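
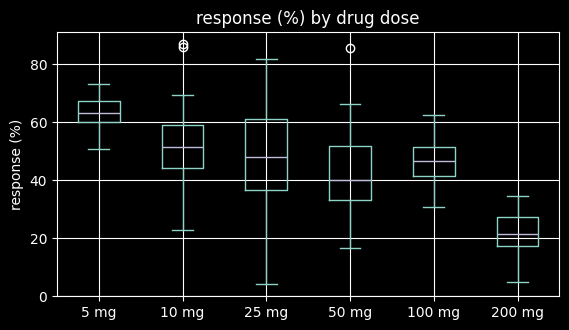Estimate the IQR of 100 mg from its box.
Q3 ≈ 50, Q1 ≈ 40; IQR ≈ 10.

≈ 10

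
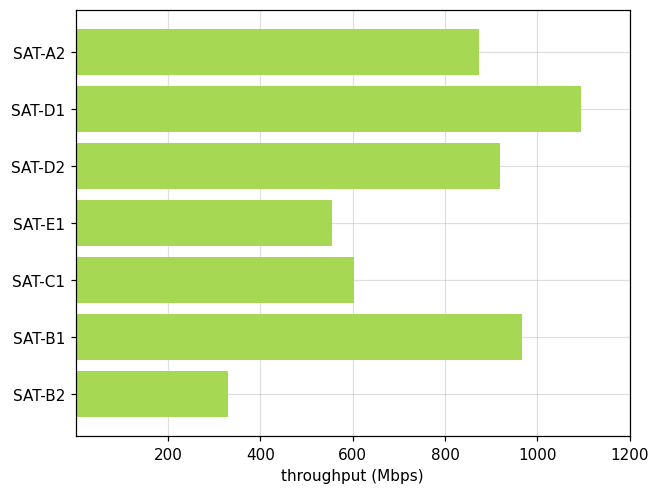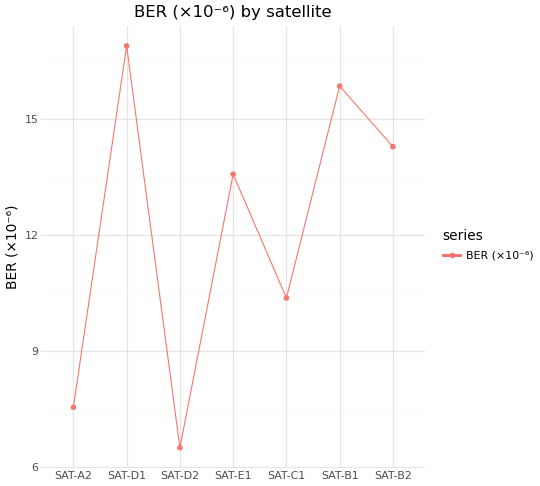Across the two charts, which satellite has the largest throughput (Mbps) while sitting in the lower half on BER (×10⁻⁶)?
SAT-D2

Chart 2 median BER (×10⁻⁶) ≈ 14; below-median satellites: SAT-A2, SAT-D2, SAT-C1. Among those, SAT-D2 has the highest throughput (Mbps) (≈ 1000).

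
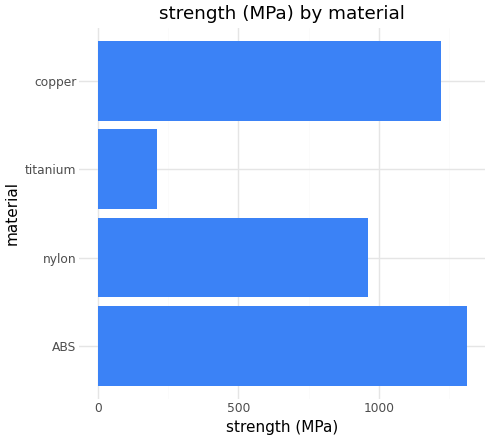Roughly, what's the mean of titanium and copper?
≈ 700

(200 + 1200) / 2 ≈ 700.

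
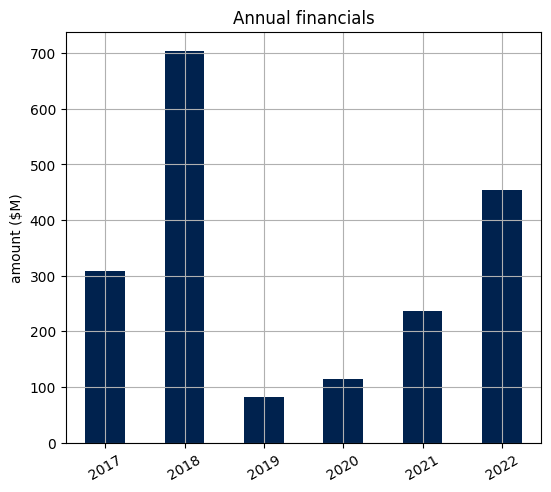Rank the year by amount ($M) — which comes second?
2022

Top 3: 2018 ≈ 700, 2022 ≈ 500, 2017 ≈ 300.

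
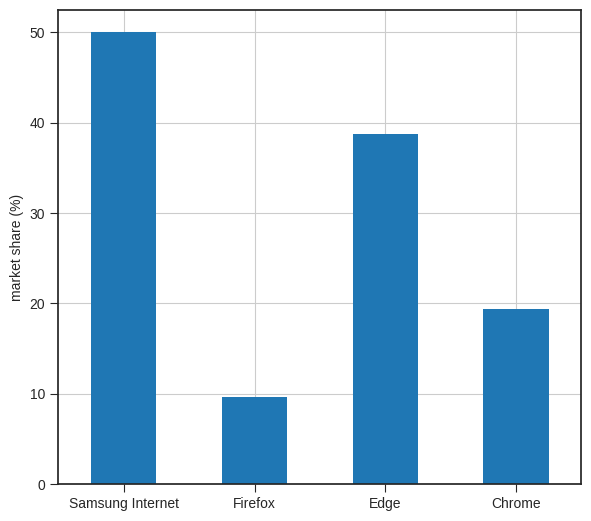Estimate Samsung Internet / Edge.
Samsung Internet ≈ 50, Edge ≈ 40; 50/40 ≈ 1.25.

≈ 1.25×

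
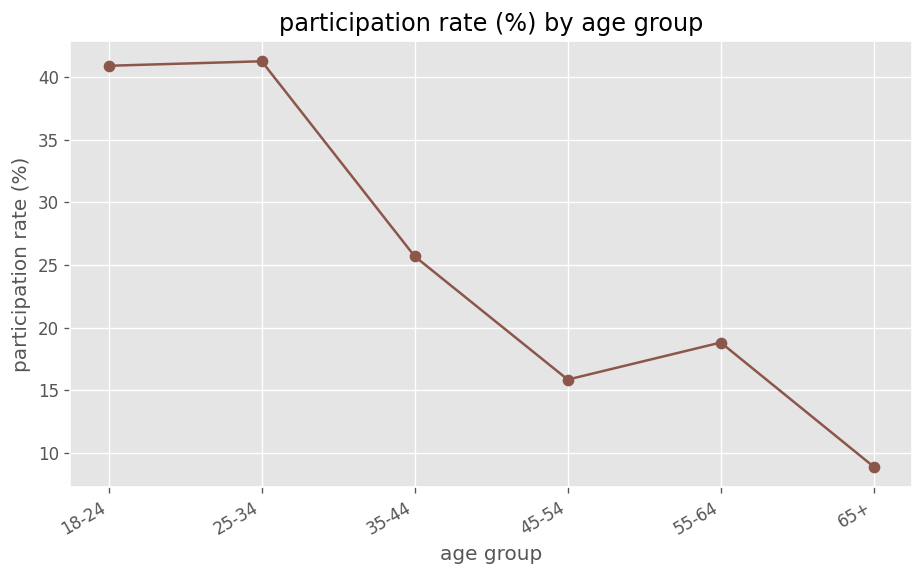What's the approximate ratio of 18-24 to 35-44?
18-24 ≈ 40, 35-44 ≈ 25; 40/25 ≈ 1.6.

≈ 1.6×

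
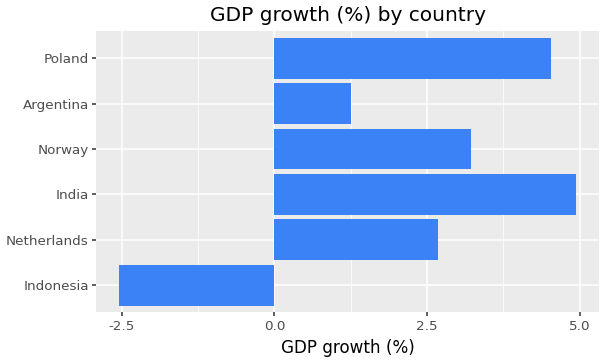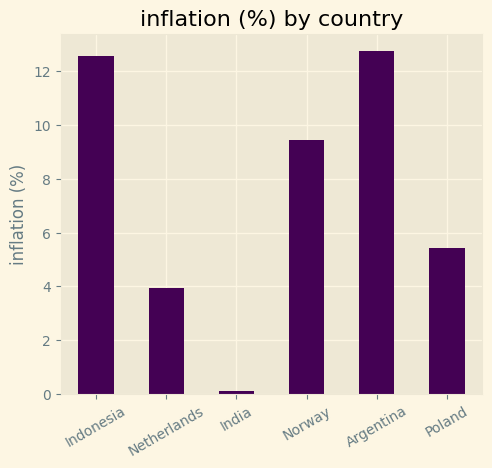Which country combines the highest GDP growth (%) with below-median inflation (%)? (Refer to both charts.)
Chart 2 median inflation (%) ≈ 8; below-median countries: Netherlands, India, Poland. Among those, India has the highest GDP growth (%) (≈ 5).

India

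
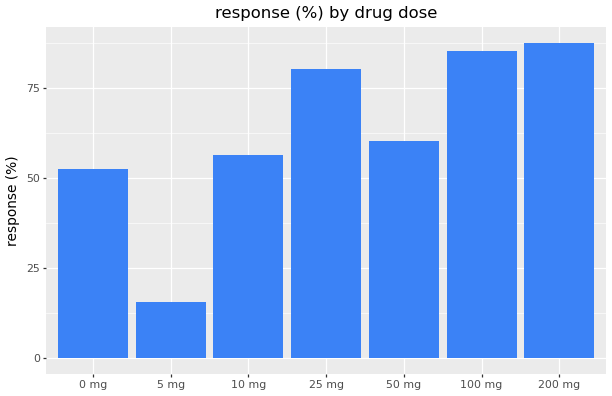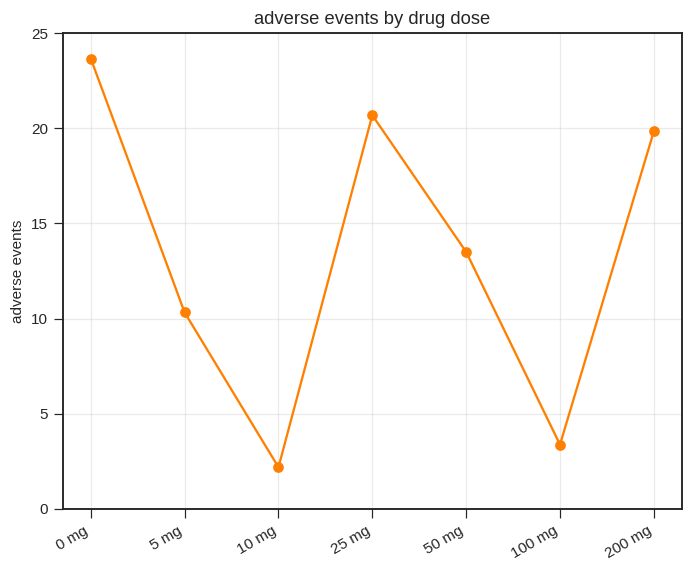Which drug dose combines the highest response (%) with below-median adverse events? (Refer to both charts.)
100 mg

Chart 2 median adverse events ≈ 15; below-median drug doses: 5 mg, 10 mg, 100 mg. Among those, 100 mg has the highest response (%) (≈ 90).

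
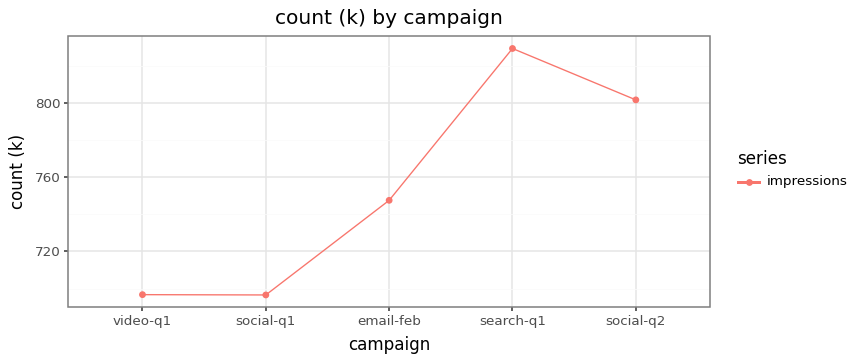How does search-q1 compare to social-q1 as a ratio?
≈ 1.17×

search-q1 ≈ 820, social-q1 ≈ 700; 820/700 ≈ 1.17.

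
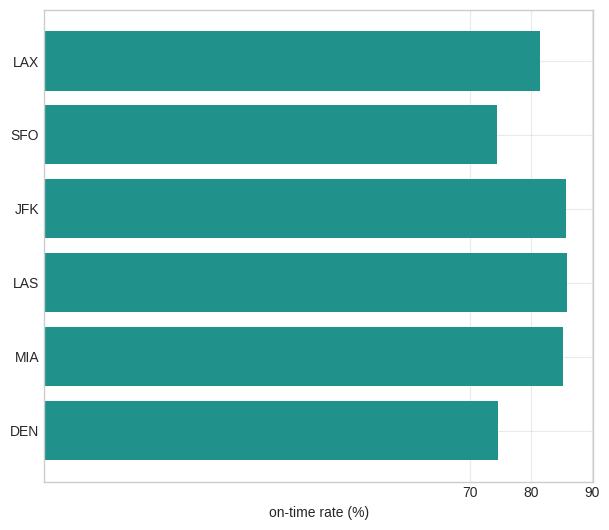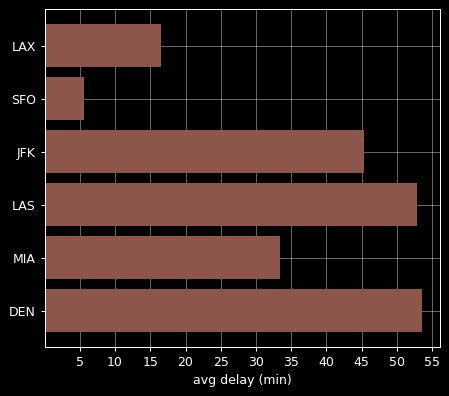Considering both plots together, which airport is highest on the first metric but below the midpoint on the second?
MIA

Chart 2 median avg delay (min) ≈ 40; below-median airports: LAX, SFO, MIA. Among those, MIA has the highest on-time rate (%) (≈ 90).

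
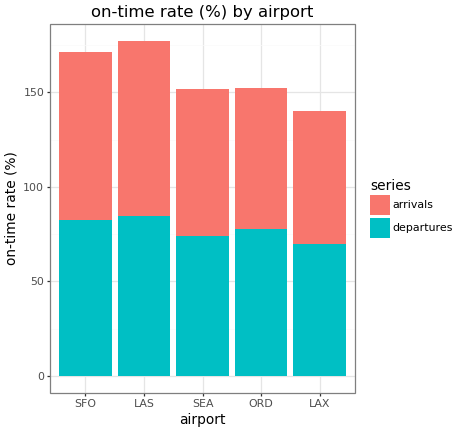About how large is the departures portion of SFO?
departures top ≈ 80, bottom ≈ 0; segment ≈ 80.

≈ 80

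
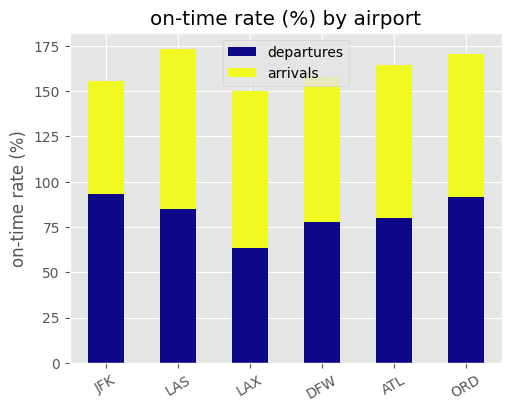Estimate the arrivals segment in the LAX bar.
≈ 80

arrivals top ≈ 140, bottom ≈ 60; segment ≈ 80.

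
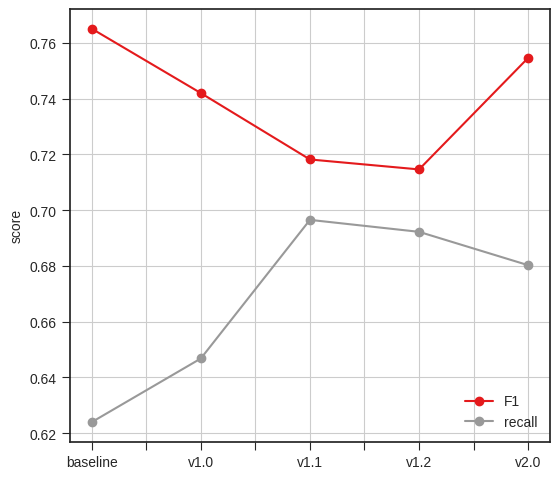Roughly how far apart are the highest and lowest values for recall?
Max v1.1 ≈ 0.70, min baseline ≈ 0.62; range ≈ 0.08.

≈ 0.08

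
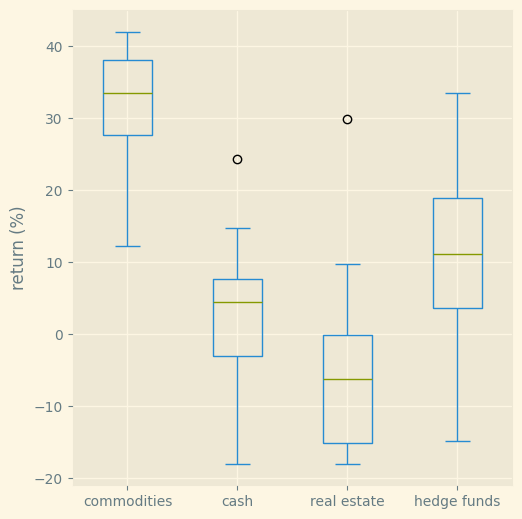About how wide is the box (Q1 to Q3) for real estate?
≈ 15

Q3 ≈ 0, Q1 ≈ -15; IQR ≈ 15.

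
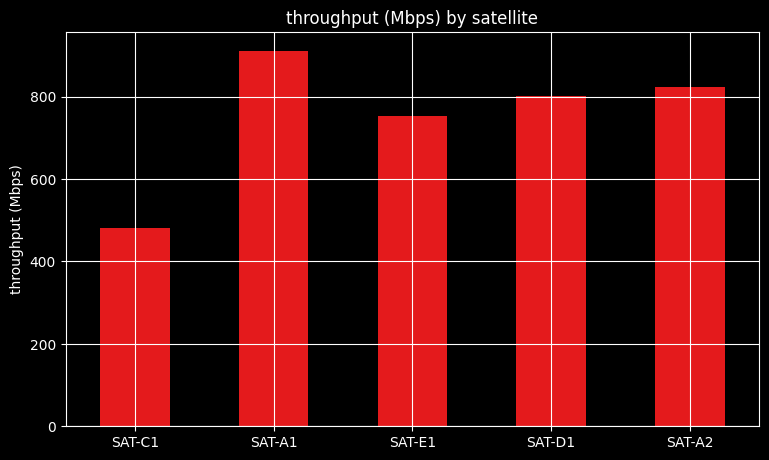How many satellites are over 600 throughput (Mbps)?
Above 600: SAT-A1, SAT-E1, SAT-D1, SAT-A2.

4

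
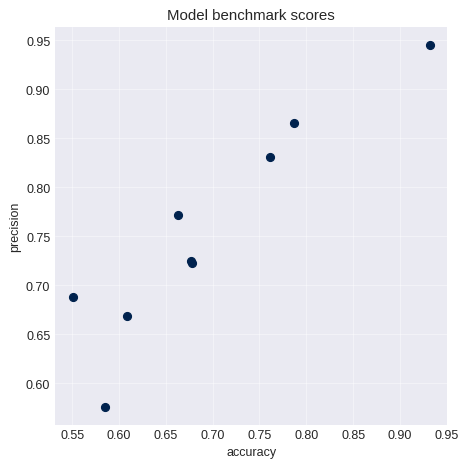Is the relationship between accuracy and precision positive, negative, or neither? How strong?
Points are positively correlated; strong (|r| ≈ 0.9).

positive, strong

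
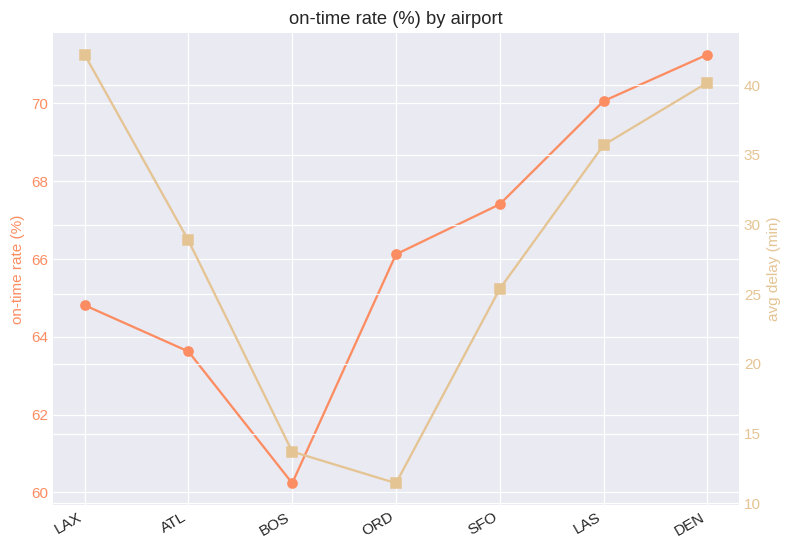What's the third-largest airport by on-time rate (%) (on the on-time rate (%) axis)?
Top 4 (on the on-time rate (%) axis): DEN ≈ 71, LAS ≈ 70, SFO ≈ 67, ORD ≈ 66.

SFO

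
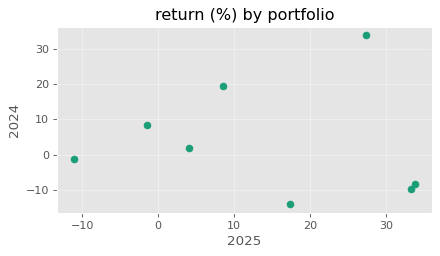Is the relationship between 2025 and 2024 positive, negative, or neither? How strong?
Points are roughly uncorrelated; weak (|r| ≈ 0.1).

no clear correlation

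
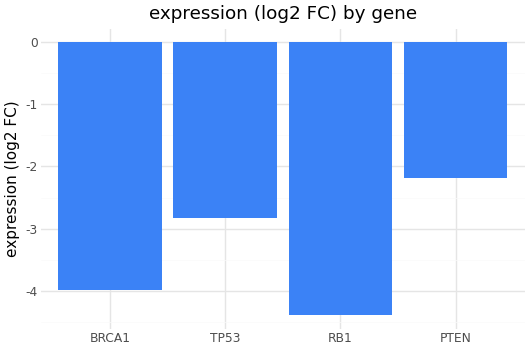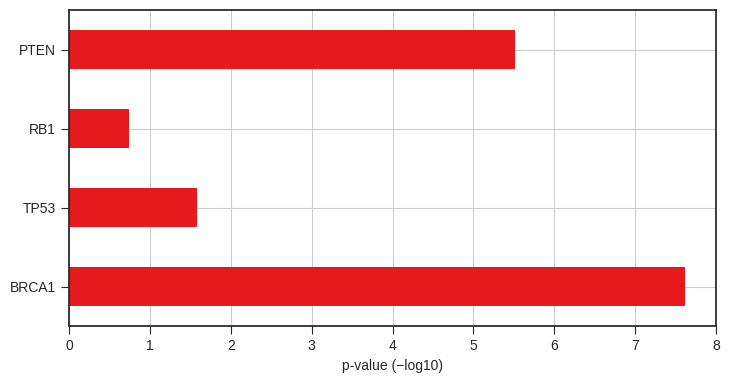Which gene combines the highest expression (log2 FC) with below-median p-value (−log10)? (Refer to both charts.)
Chart 2 median p-value (−log10) ≈ 4; below-median genes: TP53, RB1. Among those, TP53 has the highest expression (log2 FC) (≈ -3).

TP53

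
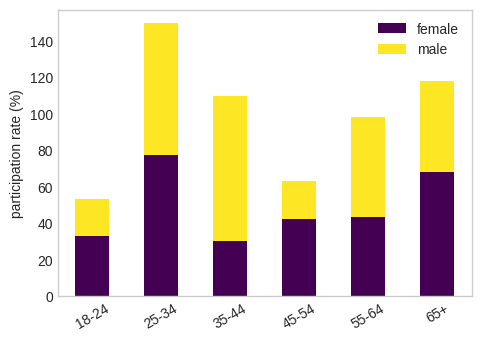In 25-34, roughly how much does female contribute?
≈ 80

female top ≈ 80, bottom ≈ 0; segment ≈ 80.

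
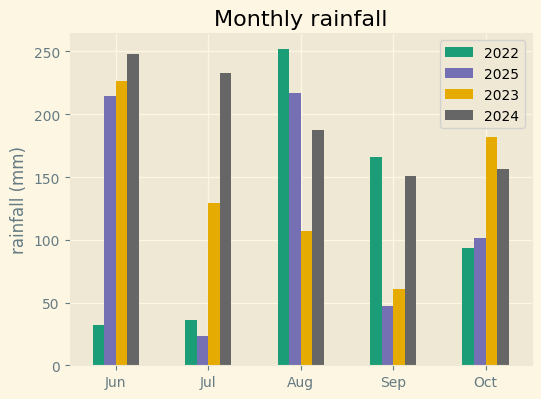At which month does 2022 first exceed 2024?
Jul: 2022 ≈ 25 vs 2024 ≈ 225 (not yet); Aug: 2022 ≈ 250 vs 2024 ≈ 175 (first crossover).

Aug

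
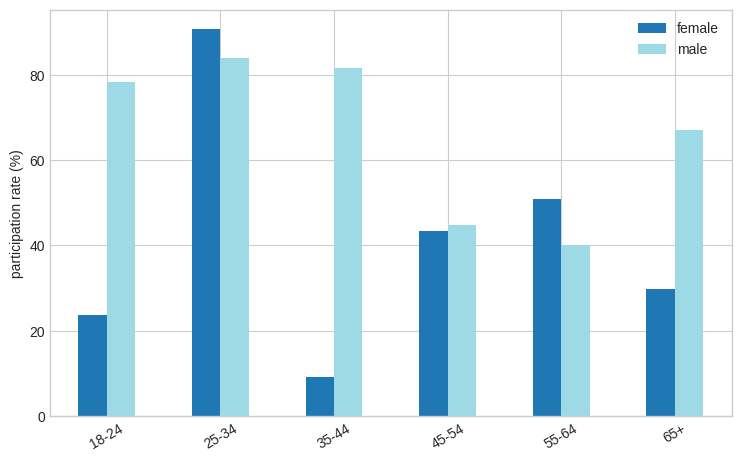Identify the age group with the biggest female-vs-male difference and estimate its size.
35-44: female ≈ 10, male ≈ 80 → gap ≈ 70. Next-largest (18-24) is only ≈ 60.

35-44, ≈ 70 %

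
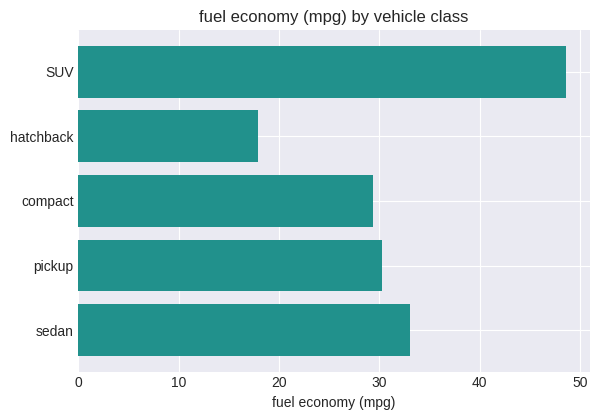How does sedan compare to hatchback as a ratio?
sedan ≈ 35, hatchback ≈ 20; 35/20 ≈ 1.75.

≈ 1.75×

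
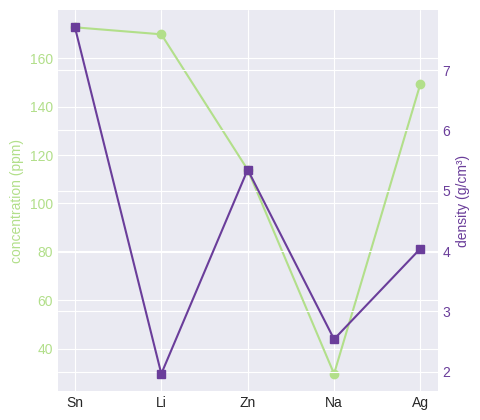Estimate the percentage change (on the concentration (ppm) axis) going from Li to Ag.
≈ -12.5%

Li ≈ 160, Ag ≈ 140; (140 − 160) / 160 ≈ -12.5%.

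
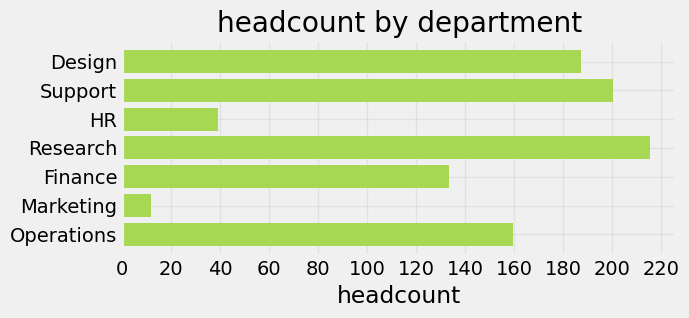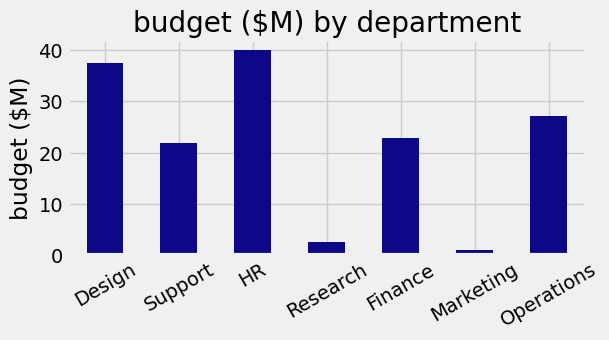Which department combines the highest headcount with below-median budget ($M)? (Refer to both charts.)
Research

Chart 2 median budget ($M) ≈ 25; below-median departments: Support, Research, Marketing. Among those, Research has the highest headcount (≈ 220).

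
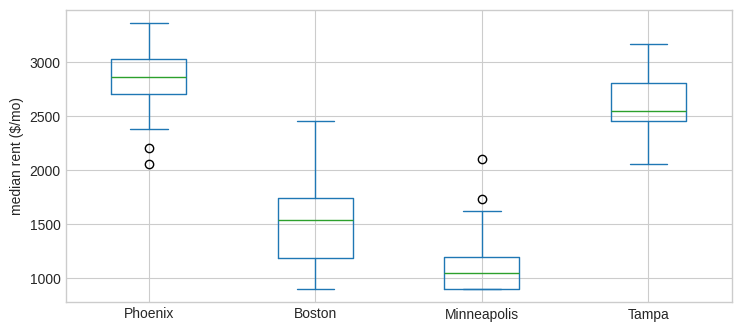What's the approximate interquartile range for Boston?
≈ 600

Q3 ≈ 1800, Q1 ≈ 1200; IQR ≈ 600.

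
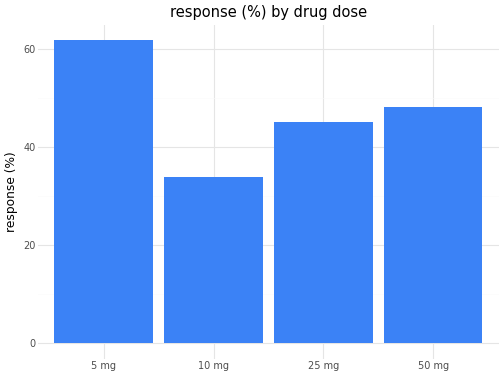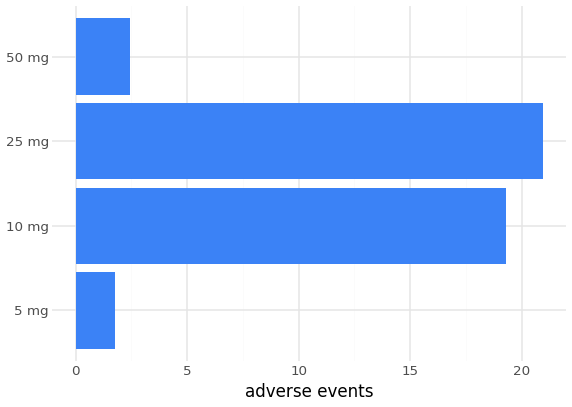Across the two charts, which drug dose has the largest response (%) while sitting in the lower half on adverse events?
5 mg

Chart 2 median adverse events ≈ 10; below-median drug doses: 5 mg, 50 mg. Among those, 5 mg has the highest response (%) (≈ 60).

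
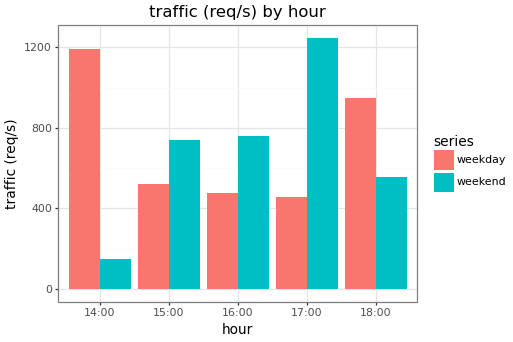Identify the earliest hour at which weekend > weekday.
14:00: weekend ≈ 200 vs weekday ≈ 1200 (not yet); 15:00: weekend ≈ 800 vs weekday ≈ 600 (first crossover).

15:00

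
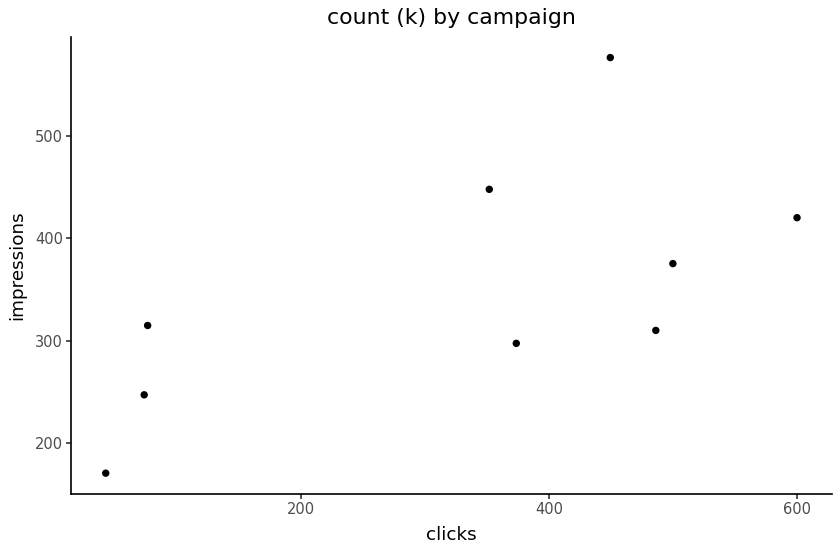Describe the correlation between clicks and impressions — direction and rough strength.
Points are positively correlated; moderate (|r| ≈ 0.6).

positive, moderate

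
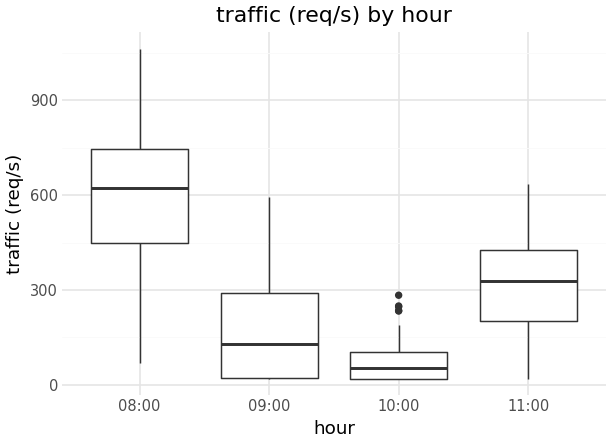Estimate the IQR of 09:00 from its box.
Q3 ≈ 300, Q1 ≈ 0; IQR ≈ 300.

≈ 300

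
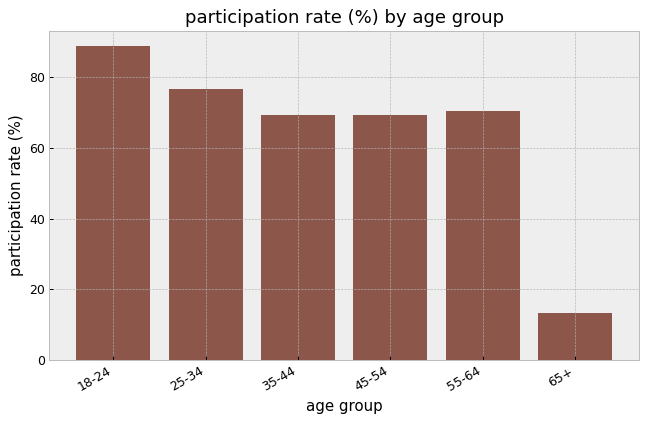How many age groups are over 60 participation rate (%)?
5

Above 60: 18-24, 25-34, 35-44, 45-54, 55-64.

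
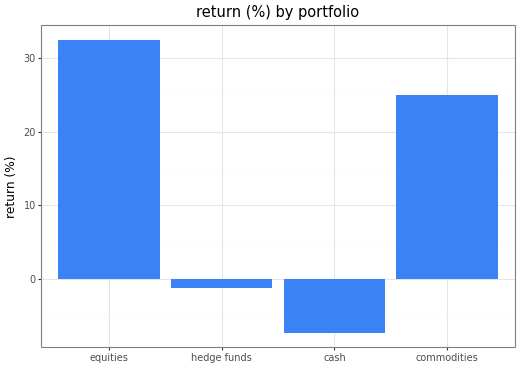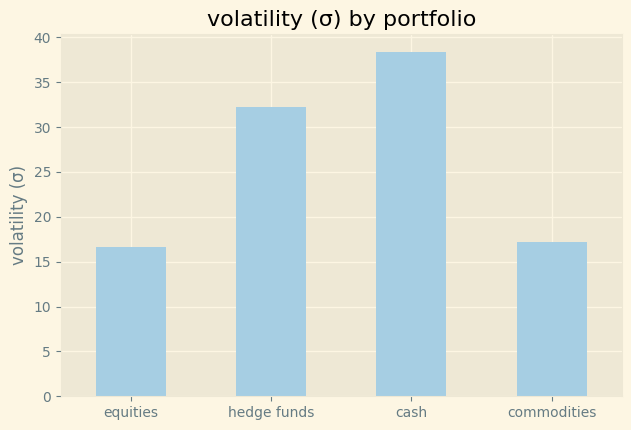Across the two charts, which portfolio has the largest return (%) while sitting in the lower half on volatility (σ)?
Chart 2 median volatility (σ) ≈ 25; below-median portfolios: equities, commodities. Among those, equities has the highest return (%) (≈ 35).

equities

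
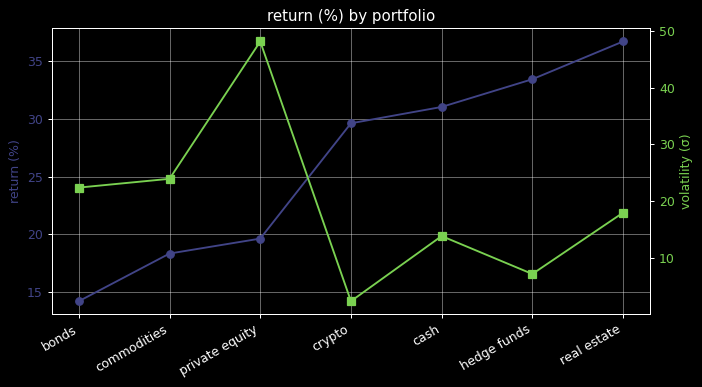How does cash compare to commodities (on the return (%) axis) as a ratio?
≈ 1.78×

cash ≈ 32, commodities ≈ 18; 32/18 ≈ 1.78.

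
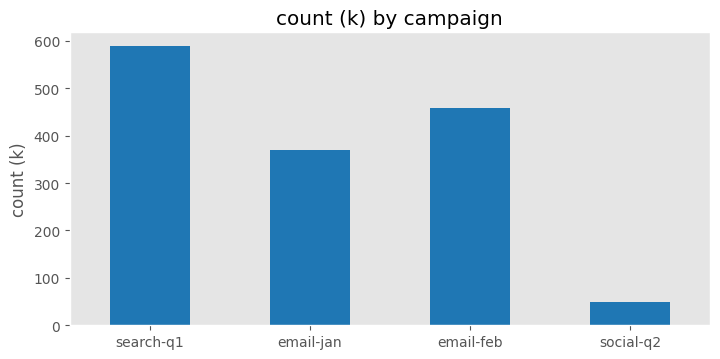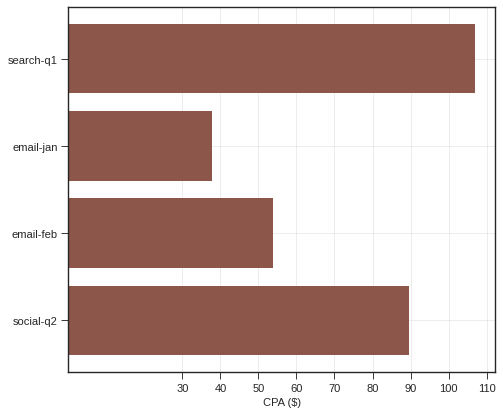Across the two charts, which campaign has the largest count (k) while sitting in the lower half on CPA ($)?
Chart 2 median CPA ($) ≈ 70; below-median campaigns: email-jan, email-feb. Among those, email-feb has the highest count (k) (≈ 500).

email-feb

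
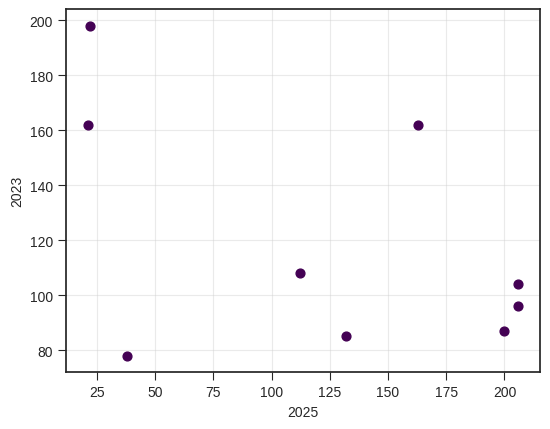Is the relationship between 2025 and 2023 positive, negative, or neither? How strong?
negative, moderate

Points are negatively correlated; moderate (|r| ≈ 0.5).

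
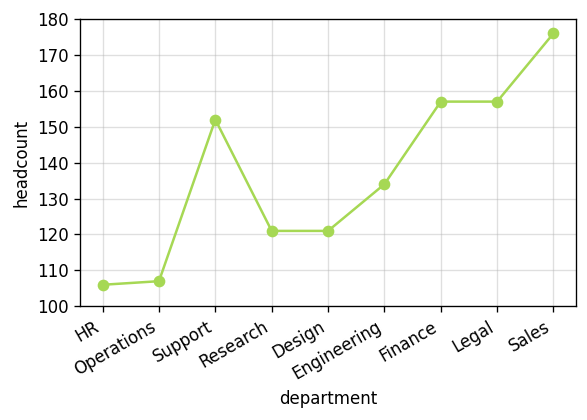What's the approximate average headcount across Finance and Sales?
≈ 170

(160 + 180) / 2 ≈ 170.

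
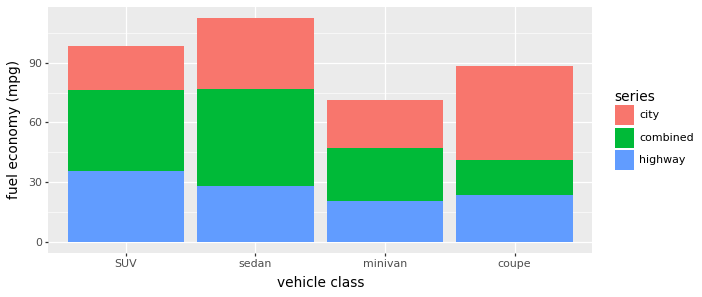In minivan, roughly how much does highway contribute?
≈ 20

highway top ≈ 20, bottom ≈ 0; segment ≈ 20.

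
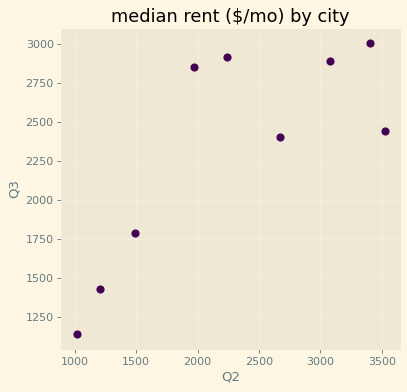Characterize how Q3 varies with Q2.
positive, strong

Points are positively correlated; strong (|r| ≈ 0.8).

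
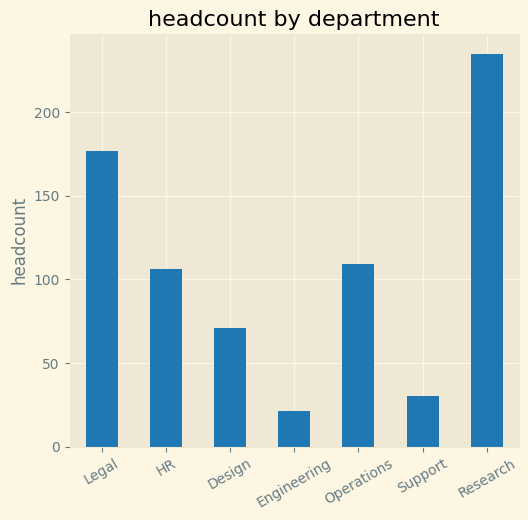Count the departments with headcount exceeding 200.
1

Above 200: Research.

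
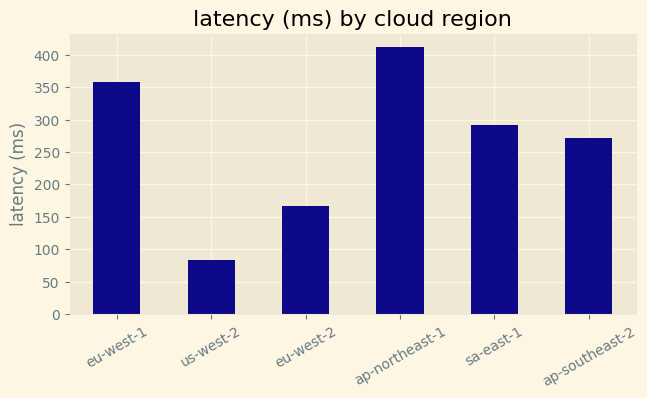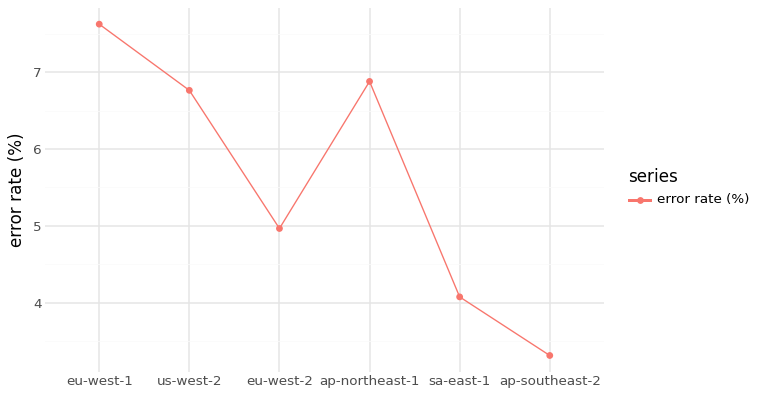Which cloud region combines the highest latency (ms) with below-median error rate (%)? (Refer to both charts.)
Chart 2 median error rate (%) ≈ 6; below-median cloud regions: eu-west-2, sa-east-1, ap-southeast-2. Among those, sa-east-1 has the highest latency (ms) (≈ 300).

sa-east-1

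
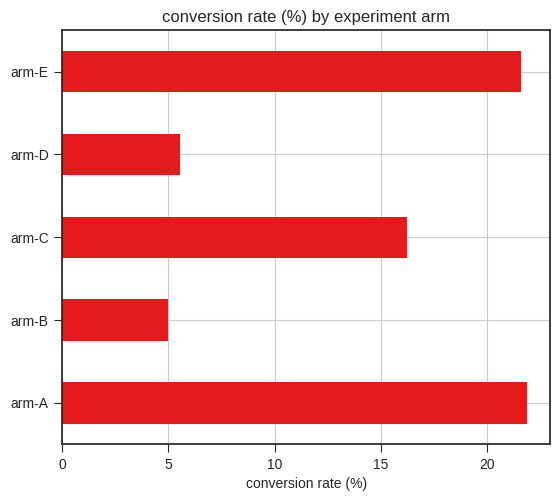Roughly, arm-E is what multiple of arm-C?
arm-E ≈ 22, arm-C ≈ 16; 22/16 ≈ 1.38.

≈ 1.38×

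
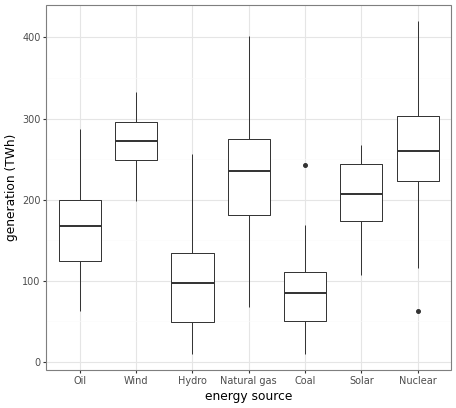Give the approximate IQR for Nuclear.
Q3 ≈ 300, Q1 ≈ 220; IQR ≈ 80.

≈ 80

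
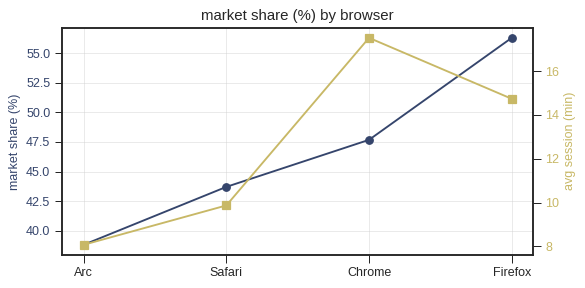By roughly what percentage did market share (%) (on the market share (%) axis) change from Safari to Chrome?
Safari ≈ 44, Chrome ≈ 48; (48 − 44) / 44 ≈ +9.1%.

≈ +9.1%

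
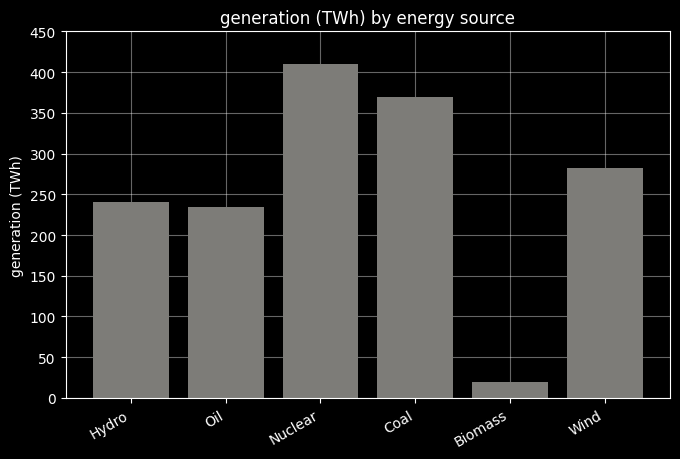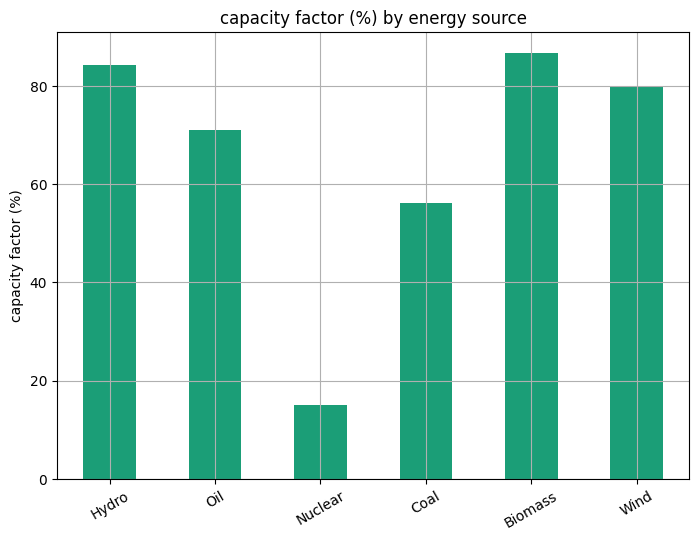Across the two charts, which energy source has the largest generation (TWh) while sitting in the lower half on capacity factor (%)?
Chart 2 median capacity factor (%) ≈ 80; below-median energy sources: Oil, Nuclear, Coal. Among those, Nuclear has the highest generation (TWh) (≈ 400).

Nuclear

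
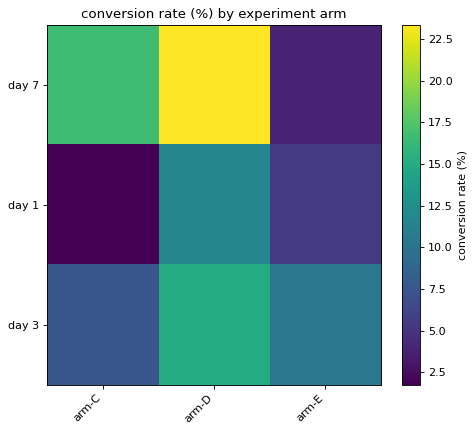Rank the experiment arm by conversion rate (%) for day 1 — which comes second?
Top 3 for day 1: arm-D ≈ 12, arm-E ≈ 6, arm-C ≈ 2.

arm-E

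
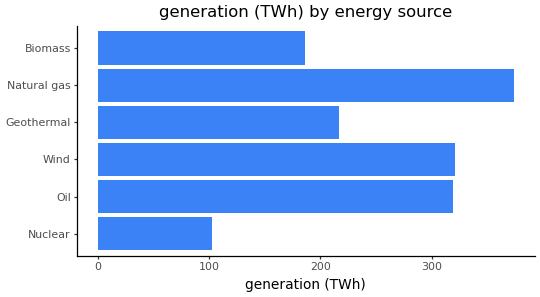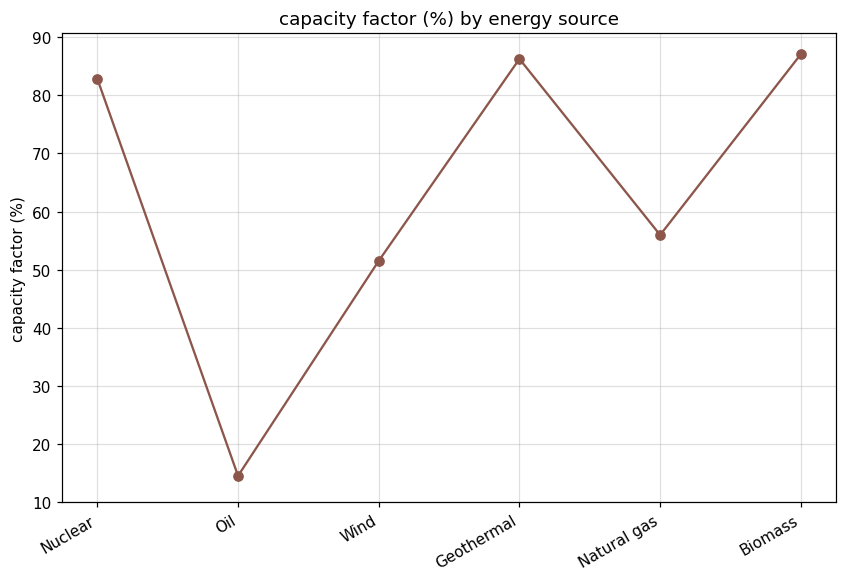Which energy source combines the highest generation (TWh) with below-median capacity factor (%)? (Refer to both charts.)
Natural gas

Chart 2 median capacity factor (%) ≈ 70; below-median energy sources: Oil, Wind, Natural gas. Among those, Natural gas has the highest generation (TWh) (≈ 350).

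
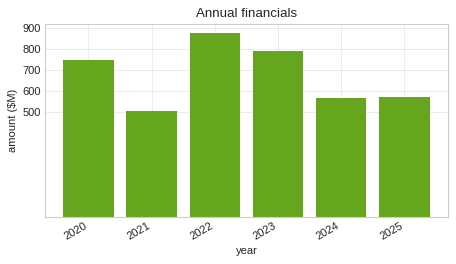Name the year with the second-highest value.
2023

Top 3: 2022 ≈ 900, 2023 ≈ 800, 2020 ≈ 700.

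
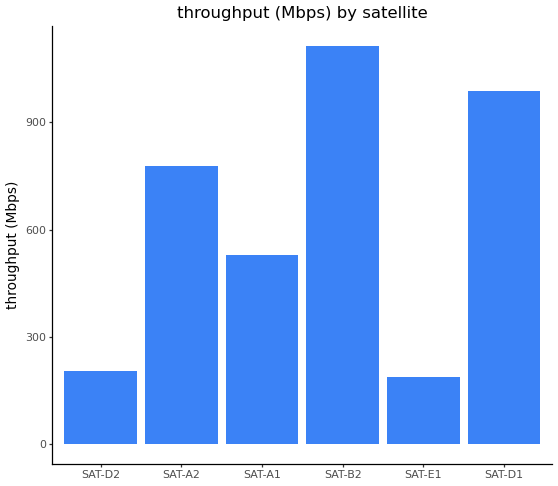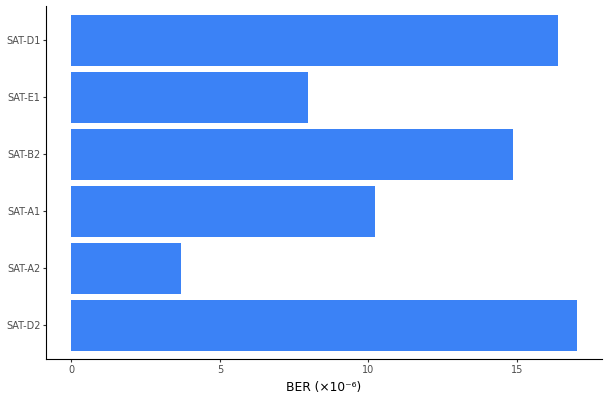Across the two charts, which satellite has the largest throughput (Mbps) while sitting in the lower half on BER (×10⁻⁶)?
Chart 2 median BER (×10⁻⁶) ≈ 12; below-median satellites: SAT-A2, SAT-A1, SAT-E1. Among those, SAT-A2 has the highest throughput (Mbps) (≈ 800).

SAT-A2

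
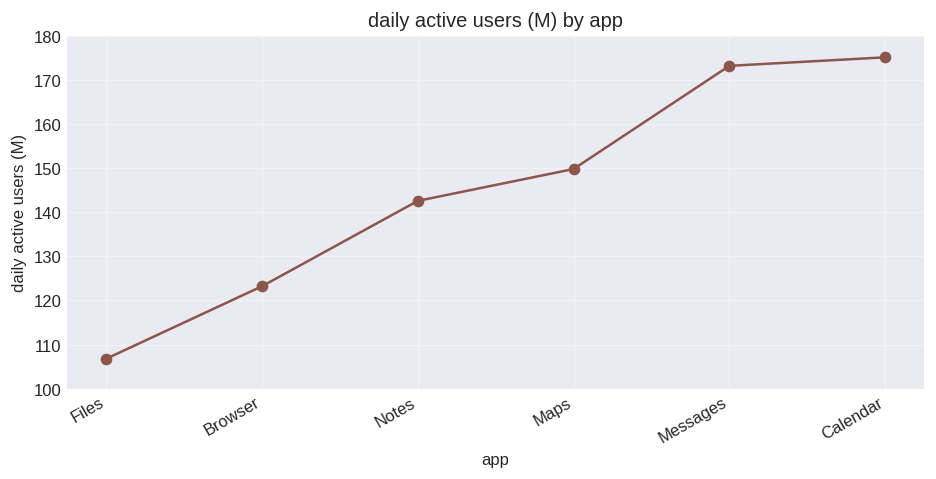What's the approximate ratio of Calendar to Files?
≈ 1.64×

Calendar ≈ 180, Files ≈ 110; 180/110 ≈ 1.64.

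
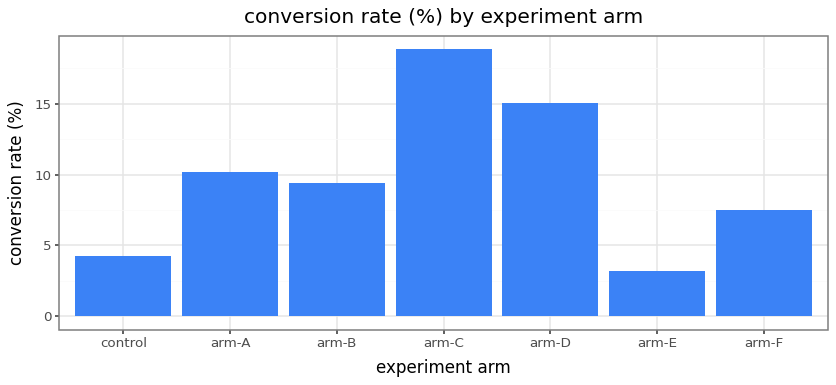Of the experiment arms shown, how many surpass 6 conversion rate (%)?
Above 6: arm-A, arm-B, arm-C, arm-D, arm-F.

5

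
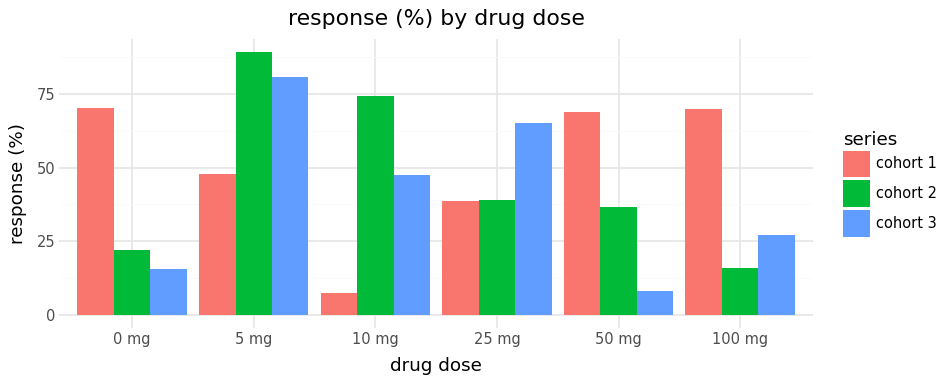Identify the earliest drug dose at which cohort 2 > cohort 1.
0 mg: cohort 2 ≈ 20 vs cohort 1 ≈ 70 (not yet); 5 mg: cohort 2 ≈ 90 vs cohort 1 ≈ 50 (first crossover).

5 mg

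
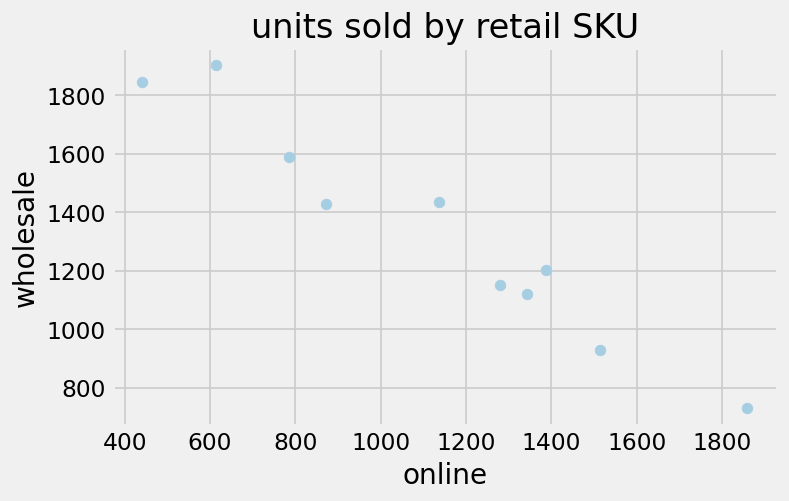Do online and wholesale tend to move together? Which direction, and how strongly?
Points are negatively correlated; strong (|r| ≈ 1.0).

negative, strong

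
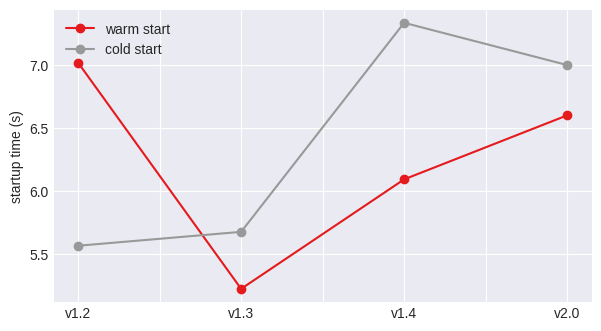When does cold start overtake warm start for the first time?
v1.2: cold start ≈ 5.6 vs warm start ≈ 7.0 (not yet); v1.3: cold start ≈ 5.6 vs warm start ≈ 5.2 (first crossover).

v1.3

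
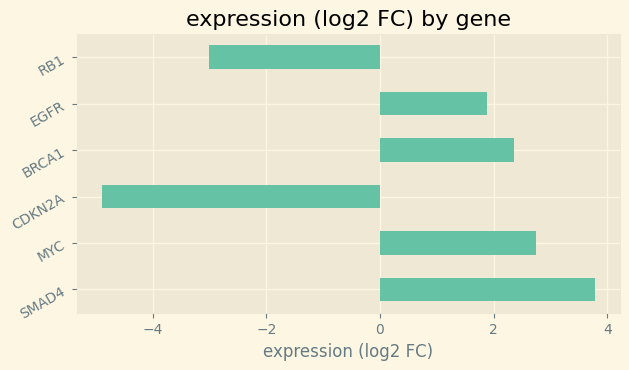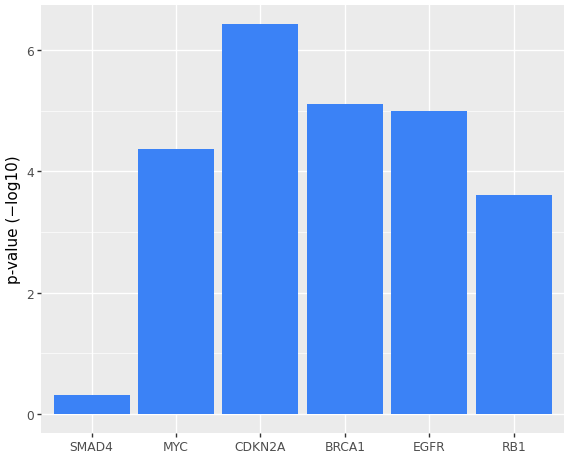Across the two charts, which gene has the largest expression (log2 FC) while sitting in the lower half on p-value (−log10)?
Chart 2 median p-value (−log10) ≈ 5; below-median genes: SMAD4, MYC, RB1. Among those, SMAD4 has the highest expression (log2 FC) (≈ 4).

SMAD4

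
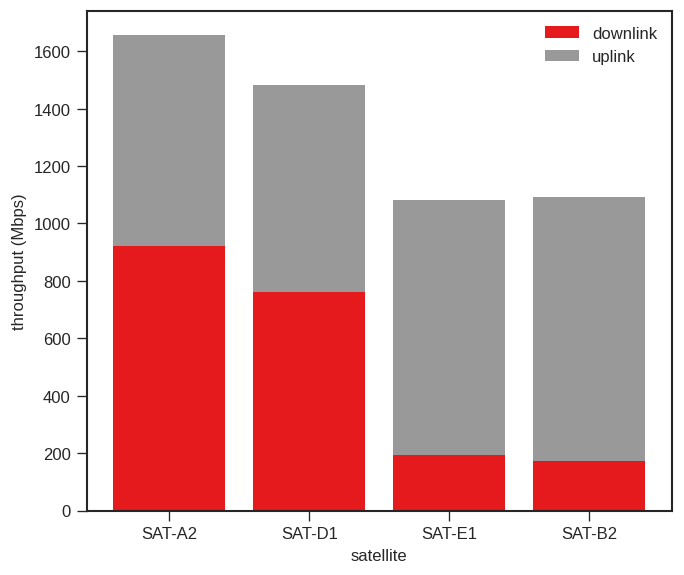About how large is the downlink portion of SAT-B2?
≈ 200

downlink top ≈ 200, bottom ≈ 0; segment ≈ 200.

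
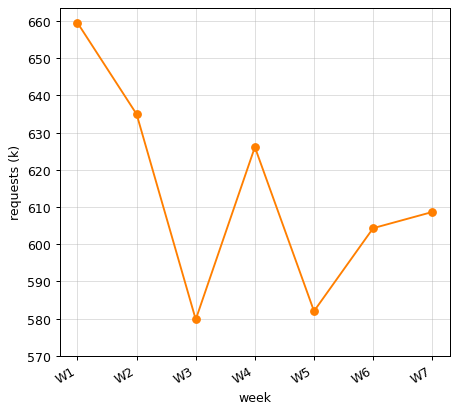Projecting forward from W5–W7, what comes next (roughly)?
≈ 625

Last three: 580, 600, 610 → slope ≈ 15/step → next ≈ 625.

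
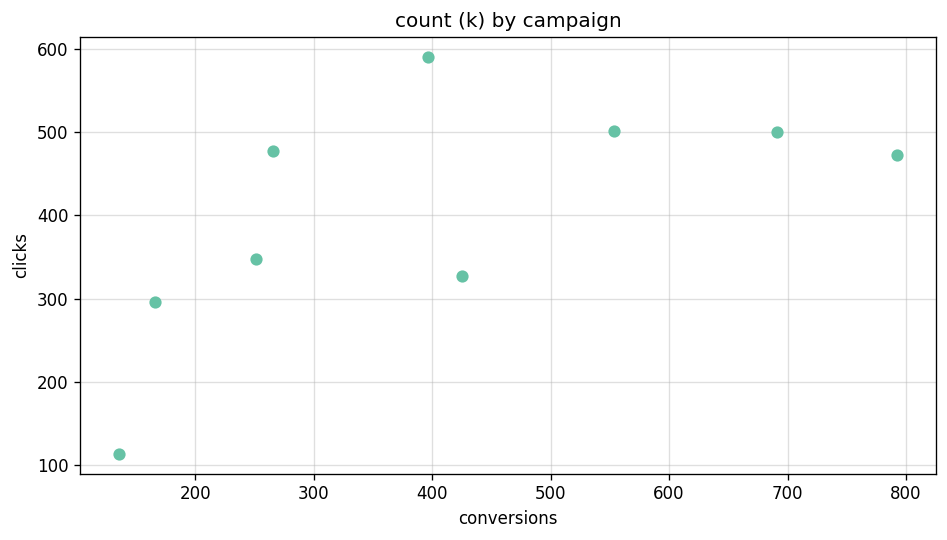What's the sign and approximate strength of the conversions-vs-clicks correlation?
positive, moderate

Points are positively correlated; moderate (|r| ≈ 0.6).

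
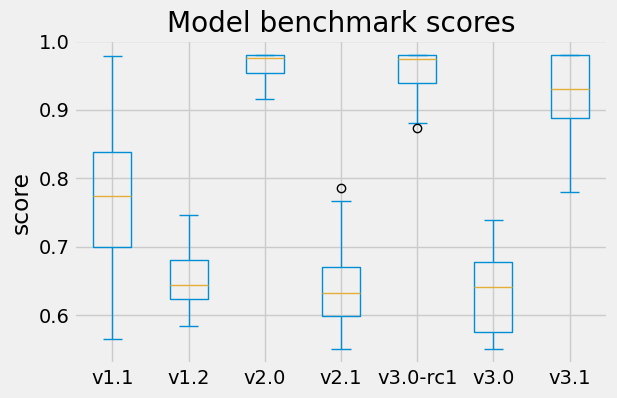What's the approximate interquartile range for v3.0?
Q3 ≈ 0.70, Q1 ≈ 0.60; IQR ≈ 0.10.

≈ 0.10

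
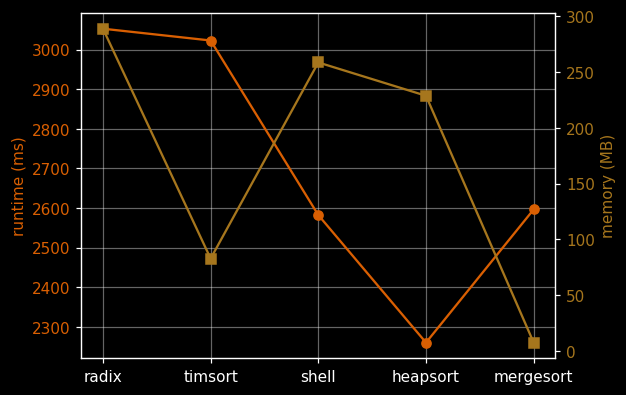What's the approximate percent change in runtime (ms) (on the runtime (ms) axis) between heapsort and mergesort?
heapsort ≈ 2300, mergesort ≈ 2600; (2600 − 2300) / 2300 ≈ +13%.

≈ +13%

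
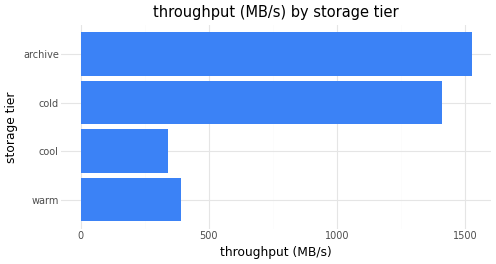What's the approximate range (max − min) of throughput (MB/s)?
Max archive ≈ 1600, min cool ≈ 400; range ≈ 1200.

≈ 1200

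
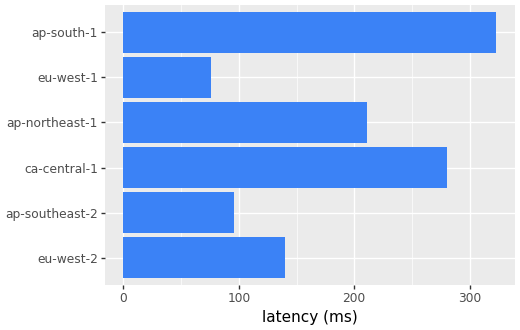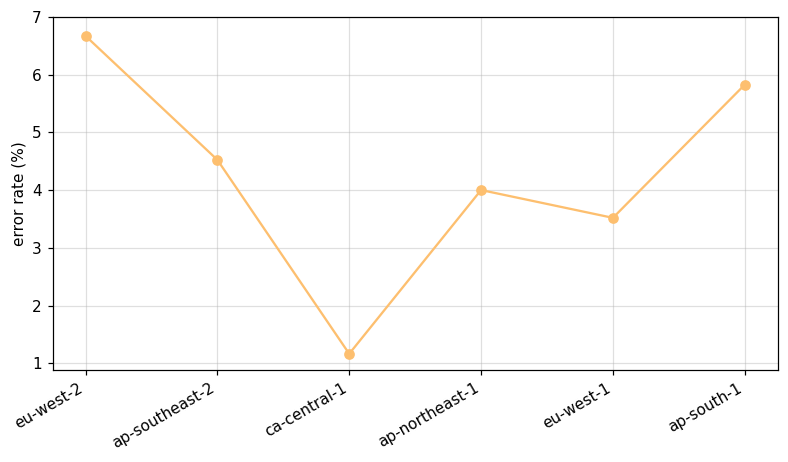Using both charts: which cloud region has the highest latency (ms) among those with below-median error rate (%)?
Chart 2 median error rate (%) ≈ 4; below-median cloud regions: ca-central-1, ap-northeast-1, eu-west-1. Among those, ca-central-1 has the highest latency (ms) (≈ 300).

ca-central-1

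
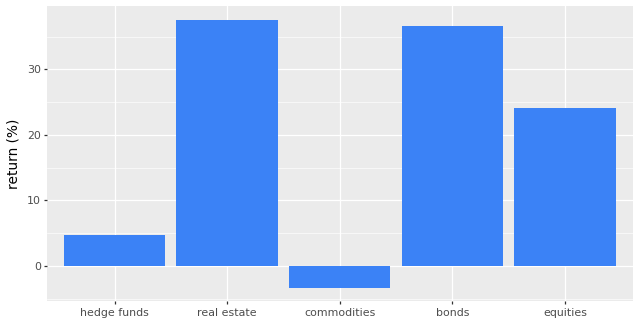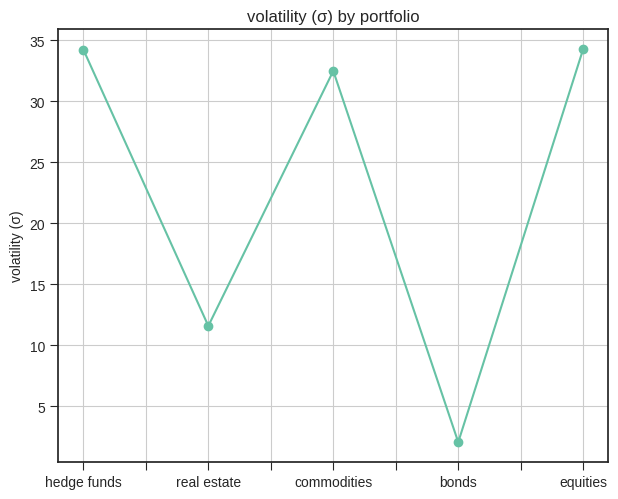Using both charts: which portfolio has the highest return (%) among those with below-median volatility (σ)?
real estate

Chart 2 median volatility (σ) ≈ 30; below-median portfolios: real estate, bonds. Among those, real estate has the highest return (%) (≈ 40).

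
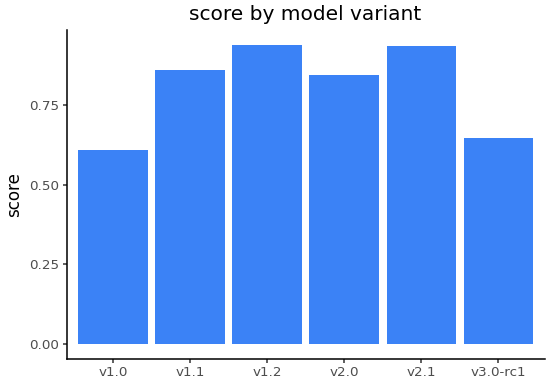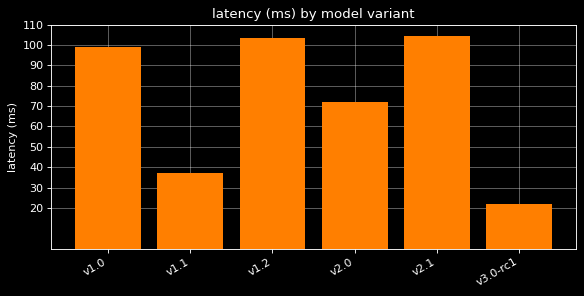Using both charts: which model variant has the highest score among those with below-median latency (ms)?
v1.1

Chart 2 median latency (ms) ≈ 90; below-median model variants: v1.1, v2.0, v3.0-rc1. Among those, v1.1 has the highest score (≈ 0.9).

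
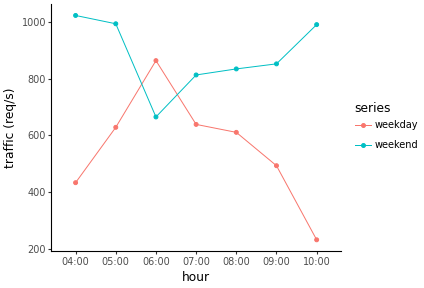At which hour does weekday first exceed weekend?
05:00: weekday ≈ 600 vs weekend ≈ 1000 (not yet); 06:00: weekday ≈ 900 vs weekend ≈ 700 (first crossover).

06:00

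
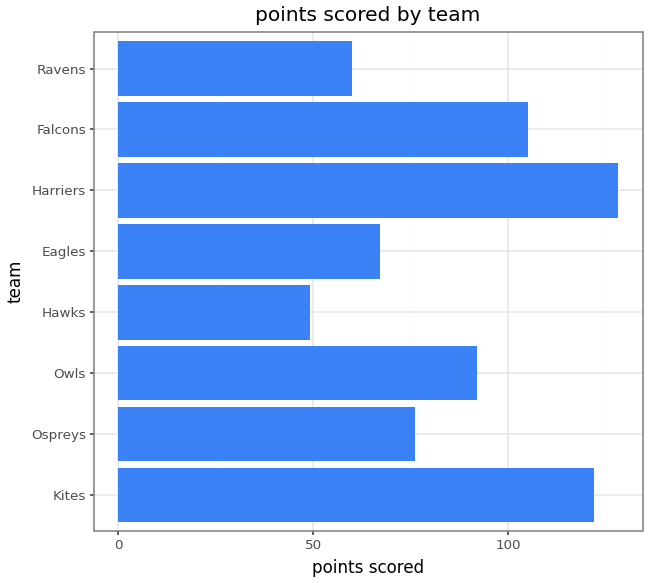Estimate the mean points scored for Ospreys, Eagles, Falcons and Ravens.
(80 + 60 + 100 + 60) / 4 ≈ 75.

≈ 75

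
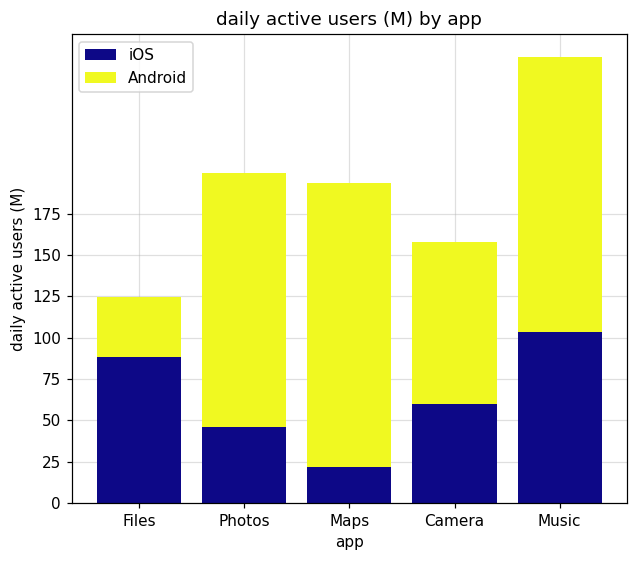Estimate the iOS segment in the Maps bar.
≈ 25

iOS top ≈ 25, bottom ≈ 0; segment ≈ 25.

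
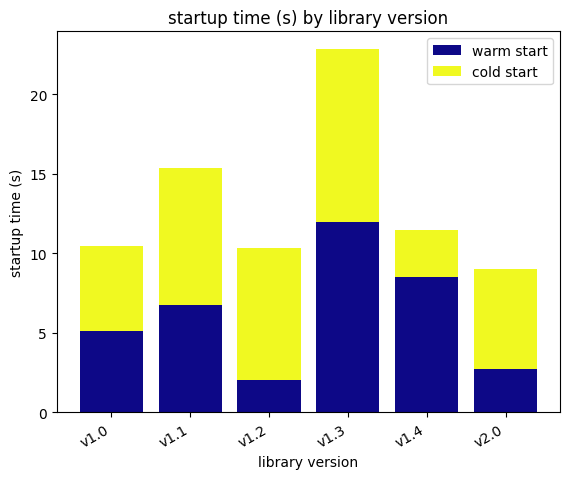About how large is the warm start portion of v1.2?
warm start top ≈ 2, bottom ≈ 0; segment ≈ 2.

≈ 2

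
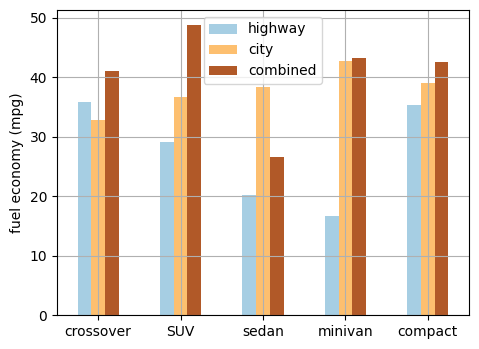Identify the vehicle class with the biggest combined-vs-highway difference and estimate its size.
minivan, ≈ 30 mpg

minivan: combined ≈ 45, highway ≈ 15 → gap ≈ 30. Next-largest (SUV) is only ≈ 20.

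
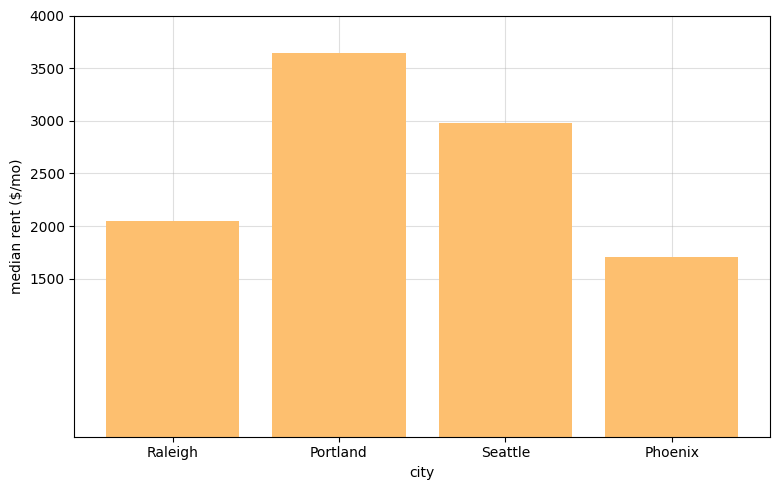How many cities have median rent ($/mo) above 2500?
2

Above 2500: Portland, Seattle.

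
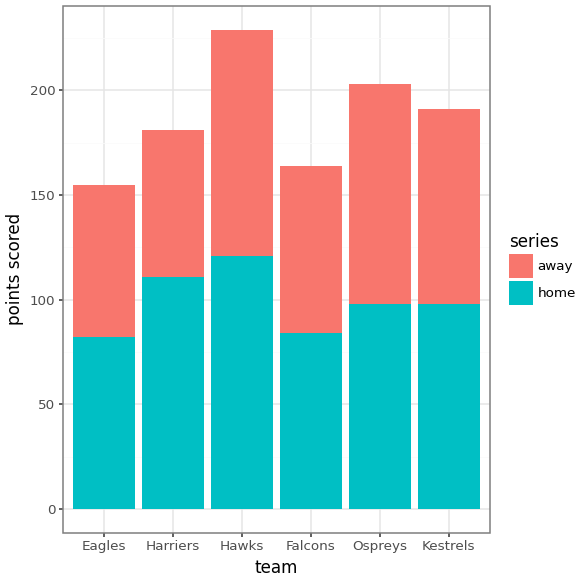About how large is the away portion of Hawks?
≈ 100

away top ≈ 220, bottom ≈ 120; segment ≈ 100.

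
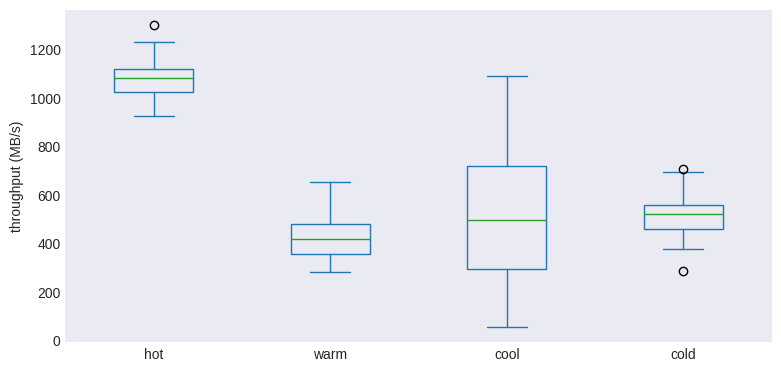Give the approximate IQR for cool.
≈ 400

Q3 ≈ 700, Q1 ≈ 300; IQR ≈ 400.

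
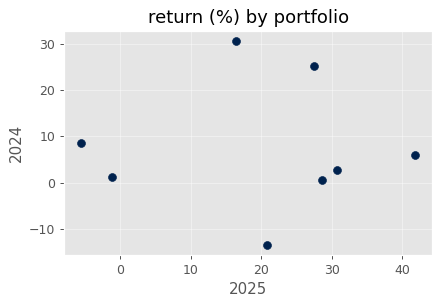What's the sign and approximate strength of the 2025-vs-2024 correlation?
no clear correlation

Points are roughly uncorrelated; weak (|r| ≈ 0.0).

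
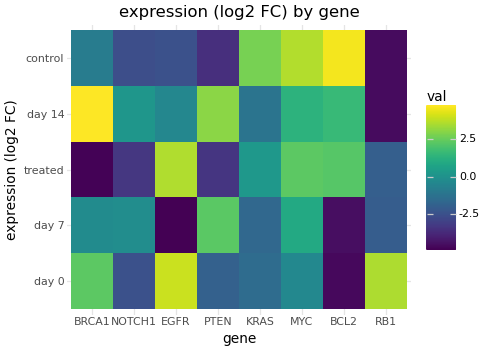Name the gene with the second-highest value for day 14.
Top 3 for day 14: BRCA1 ≈ 5, PTEN ≈ 3, BCL2 ≈ 2.

PTEN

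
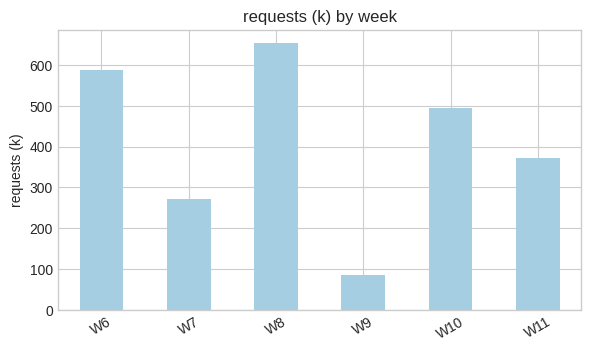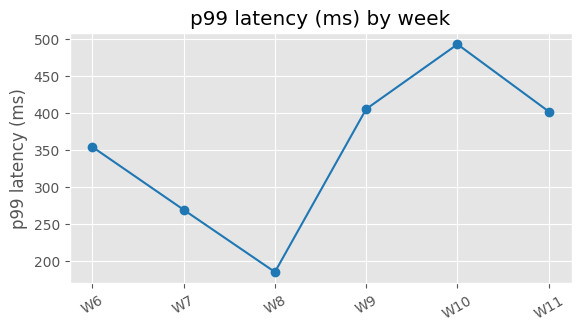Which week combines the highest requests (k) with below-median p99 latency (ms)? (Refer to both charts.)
W8

Chart 2 median p99 latency (ms) ≈ 400; below-median weeks: W6, W7, W8. Among those, W8 has the highest requests (k) (≈ 700).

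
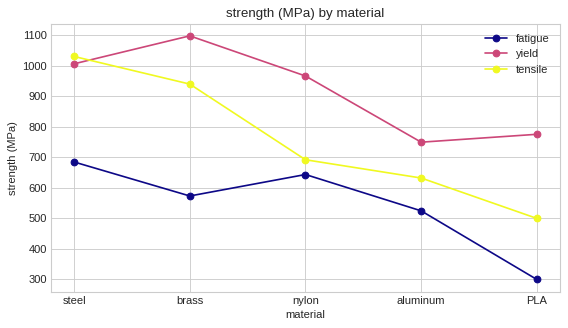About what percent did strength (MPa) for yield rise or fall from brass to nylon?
≈ -9.1%

brass ≈ 1100, nylon ≈ 1000; (1000 − 1100) / 1100 ≈ -9.1%.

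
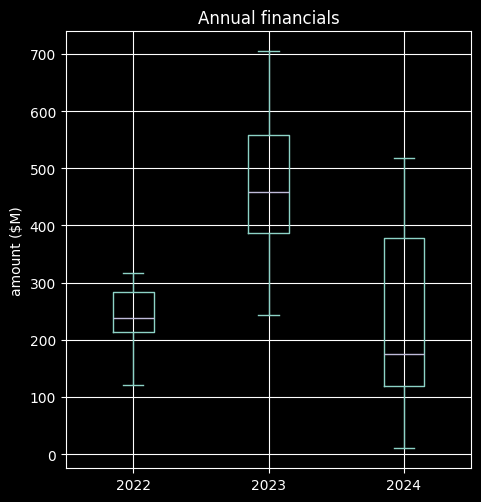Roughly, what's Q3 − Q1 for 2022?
Q3 ≈ 280, Q1 ≈ 220; IQR ≈ 60.

≈ 60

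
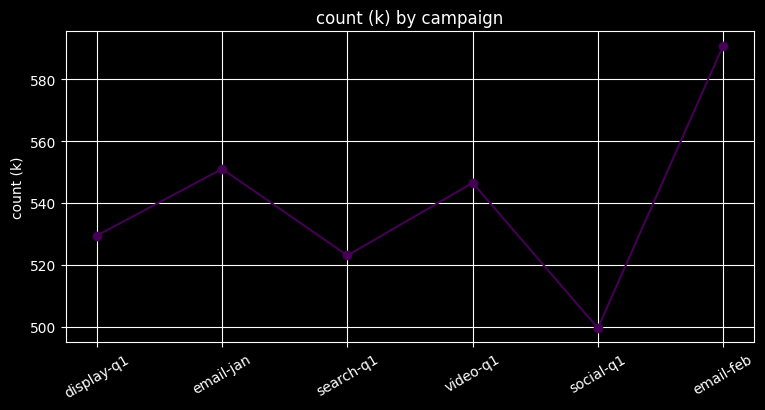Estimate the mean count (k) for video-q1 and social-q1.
(550 + 500) / 2 ≈ 525.

≈ 525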